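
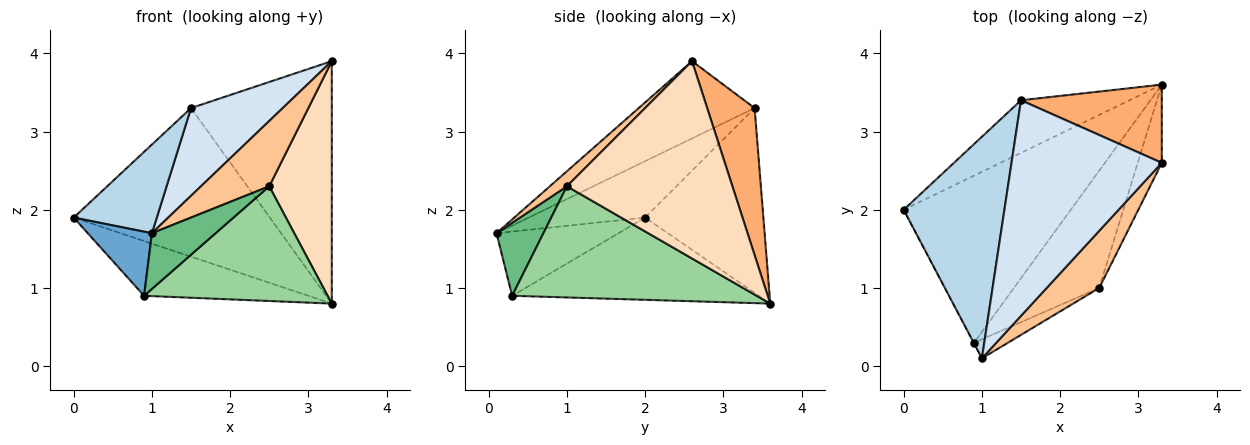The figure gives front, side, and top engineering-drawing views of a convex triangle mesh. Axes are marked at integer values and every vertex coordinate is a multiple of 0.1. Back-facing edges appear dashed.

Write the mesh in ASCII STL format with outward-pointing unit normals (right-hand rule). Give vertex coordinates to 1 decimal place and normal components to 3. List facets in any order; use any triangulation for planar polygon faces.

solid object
 facet normal -0.885 -0.465 -0.006
  outer loop
   vertex 0.9 0.3 0.9
   vertex 1.0 0.1 1.7
   vertex 0.0 2.0 1.9
  endloop
 endfacet
 facet normal -0.424 0.282 -0.861
  outer loop
   vertex 0.9 0.3 0.9
   vertex 0.0 2.0 1.9
   vertex 3.3 3.6 0.8
  endloop
 endfacet
 facet normal -0.461 -0.330 0.824
  outer loop
   vertex 1.5 3.4 3.3
   vertex 0.0 2.0 1.9
   vertex 1.0 0.1 1.7
  endloop
 endfacet
 facet normal -0.430 -0.340 0.836
  outer loop
   vertex 1.5 3.4 3.3
   vertex 1.0 0.1 1.7
   vertex 3.3 2.6 3.9
  endloop
 endfacet
 facet normal -0.494 0.820 -0.290
  outer loop
   vertex 1.5 3.4 3.3
   vertex 3.3 3.6 0.8
   vertex 0.0 2.0 1.9
  endloop
 endfacet
 facet normal 0.305 0.906 0.292
  outer loop
   vertex 1.5 3.4 3.3
   vertex 3.3 2.6 3.9
   vertex 3.3 3.6 0.8
  endloop
 endfacet
 facet normal 0.185 -0.740 0.647
  outer loop
   vertex 2.5 1.0 2.3
   vertex 3.3 2.6 3.9
   vertex 1.0 0.1 1.7
  endloop
 endfacet
 facet normal 0.929 -0.351 -0.113
  outer loop
   vertex 2.5 1.0 2.3
   vertex 3.3 3.6 0.8
   vertex 3.3 2.6 3.9
  endloop
 endfacet
 facet normal 0.572 -0.776 -0.266
  outer loop
   vertex 2.5 1.0 2.3
   vertex 1.0 0.1 1.7
   vertex 0.9 0.3 0.9
  endloop
 endfacet
 facet normal 0.682 -0.512 -0.523
  outer loop
   vertex 2.5 1.0 2.3
   vertex 0.9 0.3 0.9
   vertex 3.3 3.6 0.8
  endloop
 endfacet
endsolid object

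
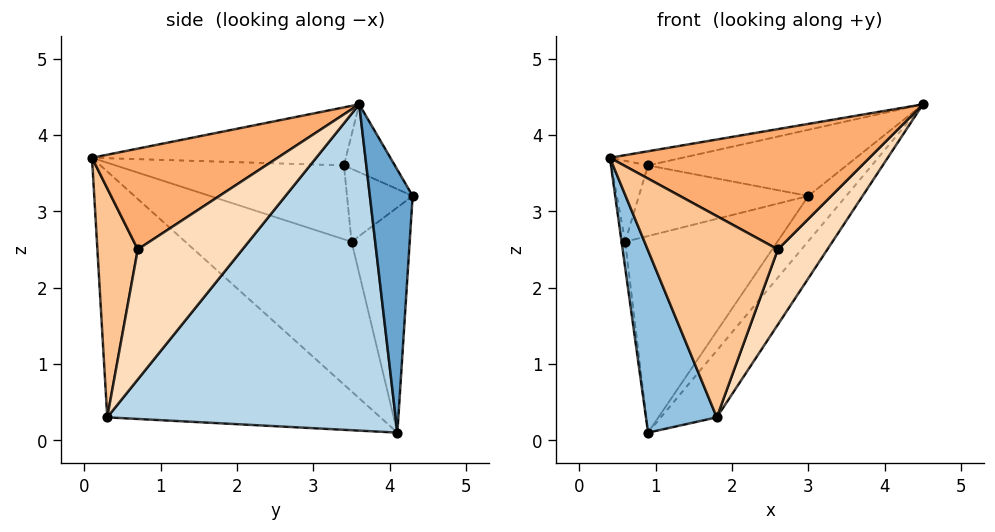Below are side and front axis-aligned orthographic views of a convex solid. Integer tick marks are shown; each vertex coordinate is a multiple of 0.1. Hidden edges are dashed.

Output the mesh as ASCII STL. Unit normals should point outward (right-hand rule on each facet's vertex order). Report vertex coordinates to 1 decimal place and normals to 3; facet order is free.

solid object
 facet normal 0.656 0.580 -0.482
  outer loop
   vertex 3.0 4.3 3.2
   vertex 4.5 3.6 4.4
   vertex 0.9 4.1 0.1
  endloop
 endfacet
 facet normal -0.895 -0.232 -0.382
  outer loop
   vertex 1.8 0.3 0.3
   vertex 0.4 0.1 3.7
   vertex 0.9 4.1 0.1
  endloop
 endfacet
 facet normal 0.767 0.149 -0.625
  outer loop
   vertex 1.8 0.3 0.3
   vertex 0.9 4.1 0.1
   vertex 4.5 3.6 4.4
  endloop
 endfacet
 facet normal -0.220 0.063 0.974
  outer loop
   vertex 0.9 3.4 3.6
   vertex 0.4 0.1 3.7
   vertex 4.5 3.6 4.4
  endloop
 endfacet
 facet normal -0.187 0.729 0.659
  outer loop
   vertex 0.9 3.4 3.6
   vertex 4.5 3.6 4.4
   vertex 3.0 4.3 3.2
  endloop
 endfacet
 facet normal 0.486 -0.679 0.551
  outer loop
   vertex 2.6 0.7 2.5
   vertex 4.5 3.6 4.4
   vertex 0.4 0.1 3.7
  endloop
 endfacet
 facet normal 0.296 -0.953 0.066
  outer loop
   vertex 2.6 0.7 2.5
   vertex 0.4 0.1 3.7
   vertex 1.8 0.3 0.3
  endloop
 endfacet
 facet normal 0.877 -0.415 -0.243
  outer loop
   vertex 2.6 0.7 2.5
   vertex 1.8 0.3 0.3
   vertex 4.5 3.6 4.4
  endloop
 endfacet
 facet normal -0.351 0.919 0.178
  outer loop
   vertex 0.6 3.5 2.6
   vertex 3.0 4.3 3.2
   vertex 0.9 4.1 0.1
  endloop
 endfacet
 facet normal -0.354 0.914 0.198
  outer loop
   vertex 0.6 3.5 2.6
   vertex 0.9 3.4 3.6
   vertex 3.0 4.3 3.2
  endloop
 endfacet
 facet normal -0.993 0.022 -0.114
  outer loop
   vertex 0.6 3.5 2.6
   vertex 0.9 4.1 0.1
   vertex 0.4 0.1 3.7
  endloop
 endfacet
 facet normal -0.942 0.152 0.298
  outer loop
   vertex 0.6 3.5 2.6
   vertex 0.4 0.1 3.7
   vertex 0.9 3.4 3.6
  endloop
 endfacet
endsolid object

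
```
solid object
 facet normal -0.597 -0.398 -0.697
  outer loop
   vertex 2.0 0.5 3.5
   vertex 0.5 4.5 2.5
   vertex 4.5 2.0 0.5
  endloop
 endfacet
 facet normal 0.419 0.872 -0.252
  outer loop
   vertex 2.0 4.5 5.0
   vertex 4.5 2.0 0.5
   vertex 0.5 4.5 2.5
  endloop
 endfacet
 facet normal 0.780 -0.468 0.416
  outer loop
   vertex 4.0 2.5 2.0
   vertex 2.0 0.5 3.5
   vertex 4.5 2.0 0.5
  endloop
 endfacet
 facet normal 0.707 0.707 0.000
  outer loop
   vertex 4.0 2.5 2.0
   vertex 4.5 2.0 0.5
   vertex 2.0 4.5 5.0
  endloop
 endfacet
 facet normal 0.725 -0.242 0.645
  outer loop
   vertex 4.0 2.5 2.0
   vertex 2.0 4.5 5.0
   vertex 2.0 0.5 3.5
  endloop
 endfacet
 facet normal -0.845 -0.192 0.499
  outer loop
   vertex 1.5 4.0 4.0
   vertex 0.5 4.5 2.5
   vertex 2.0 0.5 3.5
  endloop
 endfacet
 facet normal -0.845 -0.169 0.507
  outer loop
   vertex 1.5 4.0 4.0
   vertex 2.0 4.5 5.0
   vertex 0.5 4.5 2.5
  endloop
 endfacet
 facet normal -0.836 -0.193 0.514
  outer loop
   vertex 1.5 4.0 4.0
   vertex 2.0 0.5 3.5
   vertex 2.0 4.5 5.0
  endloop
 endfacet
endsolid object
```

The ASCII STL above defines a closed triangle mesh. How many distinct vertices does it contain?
6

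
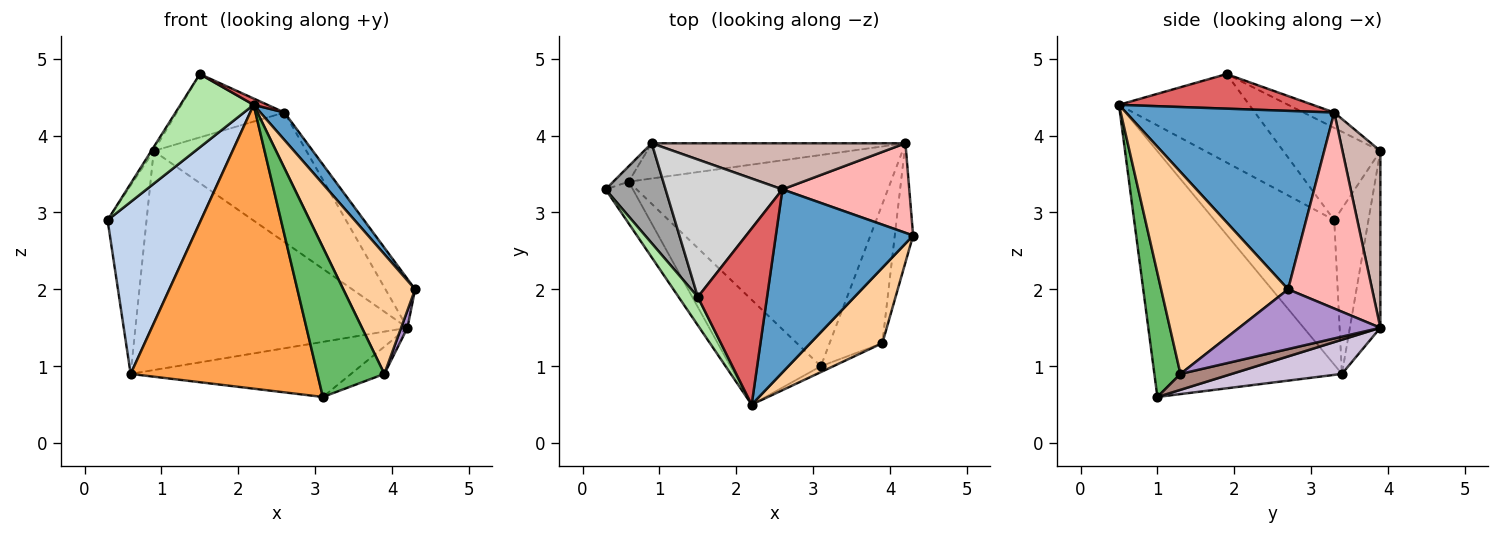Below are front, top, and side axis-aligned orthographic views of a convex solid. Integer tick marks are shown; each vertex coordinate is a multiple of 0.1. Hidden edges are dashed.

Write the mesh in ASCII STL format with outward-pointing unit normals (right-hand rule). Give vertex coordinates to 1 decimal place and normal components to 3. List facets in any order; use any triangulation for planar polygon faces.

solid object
 facet normal 0.789 -0.091 0.607
  outer loop
   vertex 2.6 3.3 4.3
   vertex 2.2 0.5 4.4
   vertex 4.3 2.7 2.0
  endloop
 endfacet
 facet normal -0.780 -0.608 -0.147
  outer loop
   vertex 0.6 3.4 0.9
   vertex 2.2 0.5 4.4
   vertex 0.3 3.3 2.9
  endloop
 endfacet
 facet normal -0.686 -0.683 -0.252
  outer loop
   vertex 0.6 3.4 0.9
   vertex 3.1 1.0 0.6
   vertex 2.2 0.5 4.4
  endloop
 endfacet
 facet normal 0.831 -0.470 0.296
  outer loop
   vertex 3.9 1.3 0.9
   vertex 4.3 2.7 2.0
   vertex 2.2 0.5 4.4
  endloop
 endfacet
 facet normal 0.363 -0.931 -0.037
  outer loop
   vertex 3.9 1.3 0.9
   vertex 2.2 0.5 4.4
   vertex 3.1 1.0 0.6
  endloop
 endfacet
 facet normal -0.856 -0.481 0.186
  outer loop
   vertex 1.5 1.9 4.8
   vertex 0.3 3.3 2.9
   vertex 2.2 0.5 4.4
  endloop
 endfacet
 facet normal 0.447 -0.032 0.894
  outer loop
   vertex 1.5 1.9 4.8
   vertex 2.2 0.5 4.4
   vertex 2.6 3.3 4.3
  endloop
 endfacet
 facet normal 0.805 0.284 0.521
  outer loop
   vertex 4.2 3.9 1.5
   vertex 2.6 3.3 4.3
   vertex 4.3 2.7 2.0
  endloop
 endfacet
 facet normal 0.955 -0.043 -0.293
  outer loop
   vertex 4.2 3.9 1.5
   vertex 4.3 2.7 2.0
   vertex 3.9 1.3 0.9
  endloop
 endfacet
 facet normal 0.125 0.250 -0.960
  outer loop
   vertex 4.2 3.9 1.5
   vertex 3.1 1.0 0.6
   vertex 0.6 3.4 0.9
  endloop
 endfacet
 facet normal 0.284 0.184 -0.941
  outer loop
   vertex 4.2 3.9 1.5
   vertex 3.9 1.3 0.9
   vertex 3.1 1.0 0.6
  endloop
 endfacet
 facet normal 0.228 0.917 0.327
  outer loop
   vertex 0.9 3.9 3.8
   vertex 2.6 3.3 4.3
   vertex 4.2 3.9 1.5
  endloop
 endfacet
 facet normal -0.658 0.750 -0.061
  outer loop
   vertex 0.9 3.9 3.8
   vertex 0.6 3.4 0.9
   vertex 0.3 3.3 2.9
  endloop
 endfacet
 facet normal -0.110 0.981 -0.158
  outer loop
   vertex 0.9 3.9 3.8
   vertex 4.2 3.9 1.5
   vertex 0.6 3.4 0.9
  endloop
 endfacet
 facet normal -0.838 0.021 0.545
  outer loop
   vertex 0.9 3.9 3.8
   vertex 0.3 3.3 2.9
   vertex 1.5 1.9 4.8
  endloop
 endfacet
 facet normal -0.119 0.415 0.902
  outer loop
   vertex 0.9 3.9 3.8
   vertex 1.5 1.9 4.8
   vertex 2.6 3.3 4.3
  endloop
 endfacet
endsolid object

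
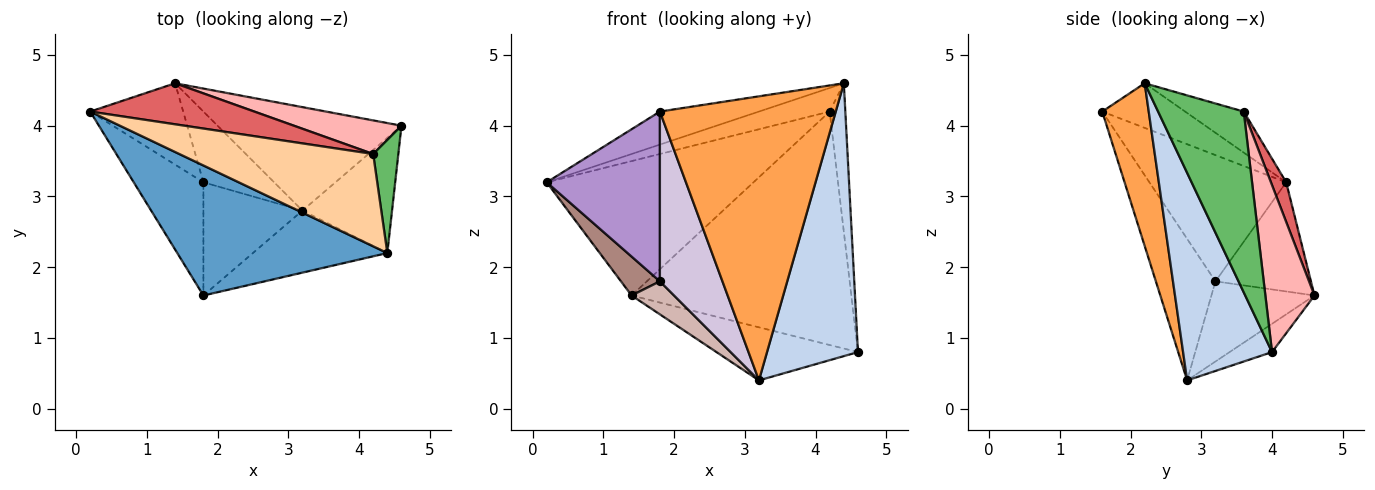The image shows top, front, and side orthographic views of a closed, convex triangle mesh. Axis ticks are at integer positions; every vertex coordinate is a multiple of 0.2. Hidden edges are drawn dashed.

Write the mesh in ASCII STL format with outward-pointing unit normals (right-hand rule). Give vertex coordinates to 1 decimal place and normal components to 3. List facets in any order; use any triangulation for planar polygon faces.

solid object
 facet normal -0.202 0.241 0.949
  outer loop
   vertex 4.4 2.2 4.6
   vertex 0.2 4.2 3.2
   vertex 1.8 1.6 4.2
  endloop
 endfacet
 facet normal 0.669 -0.684 -0.289
  outer loop
   vertex 3.2 2.8 0.4
   vertex 4.6 4.0 0.8
   vertex 4.4 2.2 4.6
  endloop
 endfacet
 facet normal 0.250 -0.946 -0.207
  outer loop
   vertex 3.2 2.8 0.4
   vertex 4.4 2.2 4.6
   vertex 1.8 1.6 4.2
  endloop
 endfacet
 facet normal -0.201 0.242 0.949
  outer loop
   vertex 4.2 3.6 4.2
   vertex 0.2 4.2 3.2
   vertex 4.4 2.2 4.6
  endloop
 endfacet
 facet normal 0.975 0.178 0.136
  outer loop
   vertex 4.2 3.6 4.2
   vertex 4.4 2.2 4.6
   vertex 4.6 4.0 0.8
  endloop
 endfacet
 facet normal -0.136 0.452 -0.882
  outer loop
   vertex 1.4 4.6 1.6
   vertex 4.6 4.0 0.8
   vertex 3.2 2.8 0.4
  endloop
 endfacet
 facet normal 0.070 0.954 0.291
  outer loop
   vertex 1.4 4.6 1.6
   vertex 0.2 4.2 3.2
   vertex 4.2 3.6 4.2
  endloop
 endfacet
 facet normal 0.216 0.966 0.139
  outer loop
   vertex 1.4 4.6 1.6
   vertex 4.2 3.6 4.2
   vertex 4.6 4.0 0.8
  endloop
 endfacet
 facet normal -0.709 -0.587 -0.391
  outer loop
   vertex 1.8 3.2 1.8
   vertex 1.8 1.6 4.2
   vertex 0.2 4.2 3.2
  endloop
 endfacet
 facet normal -0.621 -0.652 -0.435
  outer loop
   vertex 1.8 3.2 1.8
   vertex 3.2 2.8 0.4
   vertex 1.8 1.6 4.2
  endloop
 endfacet
 facet normal -0.727 -0.296 -0.619
  outer loop
   vertex 1.8 3.2 1.8
   vertex 0.2 4.2 3.2
   vertex 1.4 4.6 1.6
  endloop
 endfacet
 facet normal -0.716 -0.295 -0.632
  outer loop
   vertex 1.8 3.2 1.8
   vertex 1.4 4.6 1.6
   vertex 3.2 2.8 0.4
  endloop
 endfacet
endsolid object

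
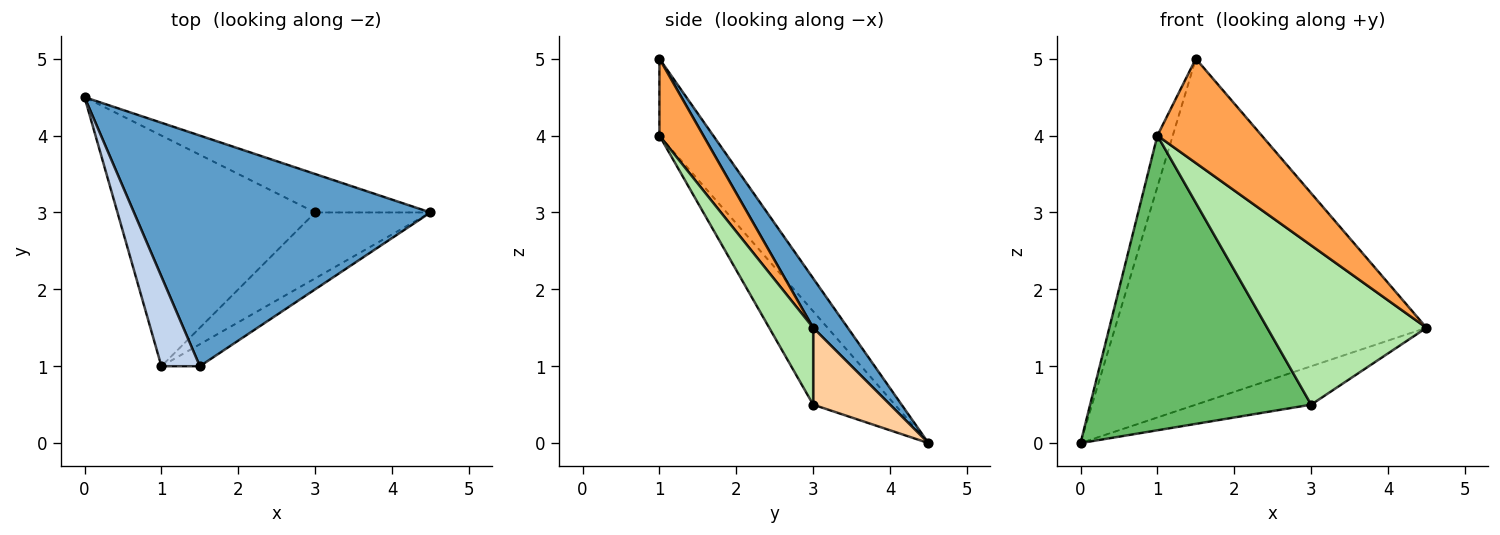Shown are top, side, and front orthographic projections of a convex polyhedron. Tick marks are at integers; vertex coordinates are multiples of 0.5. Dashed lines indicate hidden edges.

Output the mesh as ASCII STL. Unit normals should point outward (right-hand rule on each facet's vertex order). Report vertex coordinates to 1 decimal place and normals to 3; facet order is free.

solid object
 facet normal 0.092 0.829 0.552
  outer loop
   vertex 1.5 1.0 5.0
   vertex 4.5 3.0 1.5
   vertex 0.0 4.5 0.0
  endloop
 endfacet
 facet normal -0.867 0.248 0.433
  outer loop
   vertex 1.0 1.0 4.0
   vertex 1.5 1.0 5.0
   vertex 0.0 4.5 0.0
  endloop
 endfacet
 facet normal 0.381 -0.905 -0.190
  outer loop
   vertex 1.0 1.0 4.0
   vertex 4.5 3.0 1.5
   vertex 1.5 1.0 5.0
  endloop
 endfacet
 facet normal 0.426 0.640 -0.640
  outer loop
   vertex 3.0 3.0 0.5
   vertex 0.0 4.5 0.0
   vertex 4.5 3.0 1.5
  endloop
 endfacet
 facet normal -0.279 -0.756 -0.592
  outer loop
   vertex 3.0 3.0 0.5
   vertex 1.0 1.0 4.0
   vertex 0.0 4.5 0.0
  endloop
 endfacet
 facet normal 0.247 -0.895 -0.371
  outer loop
   vertex 3.0 3.0 0.5
   vertex 4.5 3.0 1.5
   vertex 1.0 1.0 4.0
  endloop
 endfacet
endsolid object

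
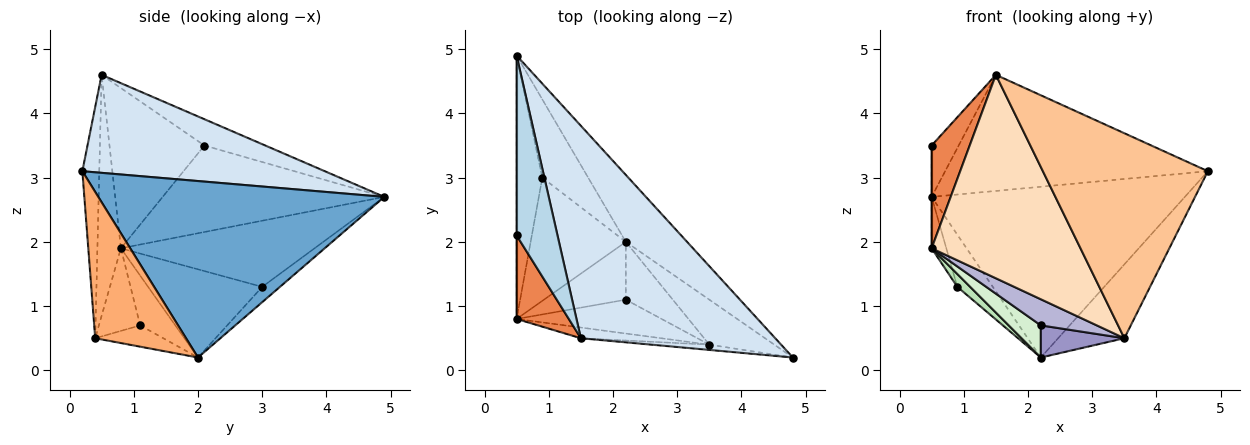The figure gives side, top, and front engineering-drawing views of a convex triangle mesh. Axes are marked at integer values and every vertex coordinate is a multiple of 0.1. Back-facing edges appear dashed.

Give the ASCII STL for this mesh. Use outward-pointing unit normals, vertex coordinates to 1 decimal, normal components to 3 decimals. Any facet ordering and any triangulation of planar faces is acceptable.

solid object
 facet normal 0.725 0.642 -0.251
  outer loop
   vertex 2.2 2.0 0.2
   vertex 0.5 4.9 2.7
   vertex 4.8 0.2 3.1
  endloop
 endfacet
 facet normal -1.000 0.000 0.000
  outer loop
   vertex 0.5 0.8 1.9
   vertex 0.5 2.1 3.5
   vertex 0.5 4.9 2.7
  endloop
 endfacet
 facet normal -0.526 0.234 0.818
  outer loop
   vertex 1.5 0.5 4.6
   vertex 0.5 4.9 2.7
   vertex 0.5 2.1 3.5
  endloop
 endfacet
 facet normal 0.405 0.438 0.802
  outer loop
   vertex 1.5 0.5 4.6
   vertex 4.8 0.2 3.1
   vertex 0.5 4.9 2.7
  endloop
 endfacet
 facet normal -0.888 -0.356 0.289
  outer loop
   vertex 1.5 0.5 4.6
   vertex 0.5 2.1 3.5
   vertex 0.5 0.8 1.9
  endloop
 endfacet
 facet normal 0.761 0.555 -0.338
  outer loop
   vertex 3.5 0.4 0.5
   vertex 2.2 2.0 0.2
   vertex 4.8 0.2 3.1
  endloop
 endfacet
 facet normal -0.102 -0.994 -0.025
  outer loop
   vertex 3.5 0.4 0.5
   vertex 4.8 0.2 3.1
   vertex 1.5 0.5 4.6
  endloop
 endfacet
 facet normal -0.156 -0.986 -0.052
  outer loop
   vertex 3.5 0.4 0.5
   vertex 1.5 0.5 4.6
   vertex 0.5 0.8 1.9
  endloop
 endfacet
 facet normal -0.267 0.535 -0.802
  outer loop
   vertex 0.9 3.0 1.3
   vertex 0.5 4.9 2.7
   vertex 2.2 2.0 0.2
  endloop
 endfacet
 facet normal -0.930 0.071 -0.361
  outer loop
   vertex 0.9 3.0 1.3
   vertex 0.5 0.8 1.9
   vertex 0.5 4.9 2.7
  endloop
 endfacet
 facet normal -0.678 -0.076 -0.731
  outer loop
   vertex 0.9 3.0 1.3
   vertex 2.2 2.0 0.2
   vertex 0.5 0.8 1.9
  endloop
 endfacet
 facet normal -0.469 -0.429 -0.772
  outer loop
   vertex 2.2 1.1 0.7
   vertex 0.5 0.8 1.9
   vertex 2.2 2.0 0.2
  endloop
 endfacet
 facet normal -0.368 -0.452 -0.813
  outer loop
   vertex 2.2 1.1 0.7
   vertex 2.2 2.0 0.2
   vertex 3.5 0.4 0.5
  endloop
 endfacet
 facet normal -0.411 -0.557 -0.722
  outer loop
   vertex 2.2 1.1 0.7
   vertex 3.5 0.4 0.5
   vertex 0.5 0.8 1.9
  endloop
 endfacet
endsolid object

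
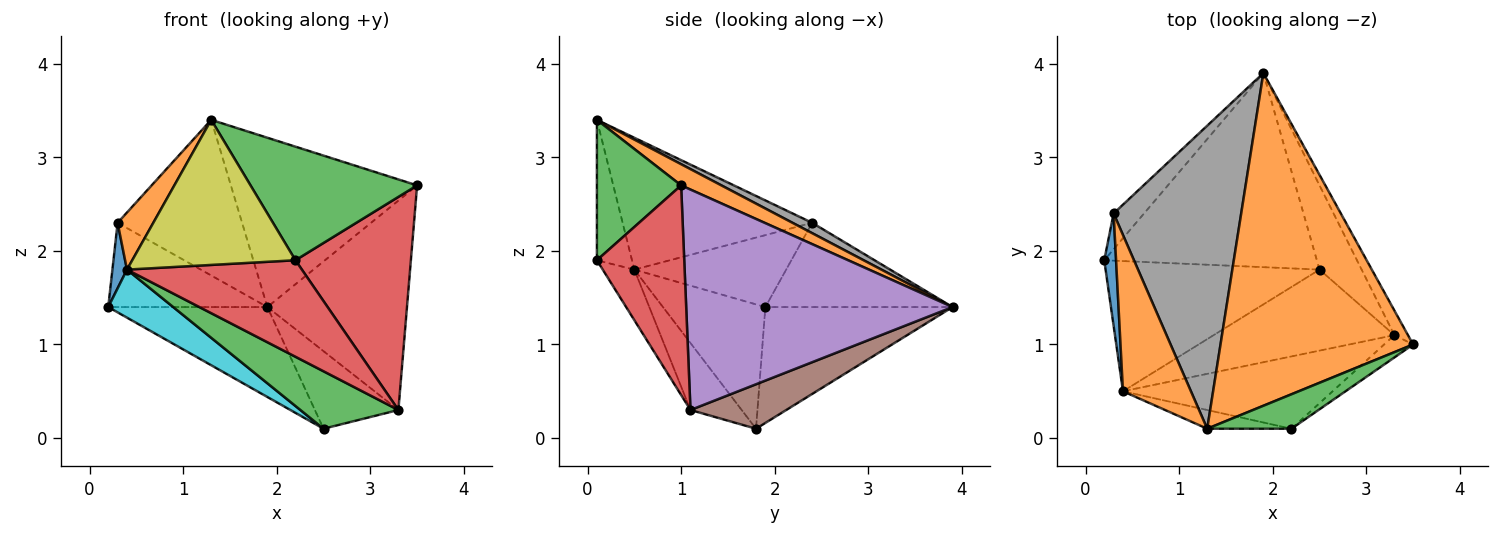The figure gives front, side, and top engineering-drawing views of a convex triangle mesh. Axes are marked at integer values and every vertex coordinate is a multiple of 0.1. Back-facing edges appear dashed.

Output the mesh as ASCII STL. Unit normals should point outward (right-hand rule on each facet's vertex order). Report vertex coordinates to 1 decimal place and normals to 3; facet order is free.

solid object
 facet normal -0.443 0.377 -0.813
  outer loop
   vertex 2.5 1.8 0.1
   vertex 0.2 1.9 1.4
   vertex 1.9 3.9 1.4
  endloop
 endfacet
 facet normal 0.098 0.451 0.887
  outer loop
   vertex 1.3 0.1 3.4
   vertex 3.5 1.0 2.7
   vertex 1.9 3.9 1.4
  endloop
 endfacet
 facet normal 0.436 -0.861 0.261
  outer loop
   vertex 1.3 0.1 3.4
   vertex 2.2 0.1 1.9
   vertex 3.5 1.0 2.7
  endloop
 endfacet
 facet normal 0.601 -0.795 -0.083
  outer loop
   vertex 3.3 1.1 0.3
   vertex 3.5 1.0 2.7
   vertex 2.2 0.1 1.9
  endloop
 endfacet
 facet normal 0.884 0.464 -0.054
  outer loop
   vertex 3.3 1.1 0.3
   vertex 1.9 3.9 1.4
   vertex 3.5 1.0 2.7
  endloop
 endfacet
 facet normal 0.613 0.535 -0.581
  outer loop
   vertex 3.3 1.1 0.3
   vertex 2.5 1.8 0.1
   vertex 1.9 3.9 1.4
  endloop
 endfacet
 facet normal -0.735 0.624 -0.265
  outer loop
   vertex 0.3 2.4 2.3
   vertex 1.9 3.9 1.4
   vertex 0.2 1.9 1.4
  endloop
 endfacet
 facet normal 0.072 0.456 0.887
  outer loop
   vertex 0.3 2.4 2.3
   vertex 1.3 0.1 3.4
   vertex 1.9 3.9 1.4
  endloop
 endfacet
 facet normal -0.209 -0.970 -0.125
  outer loop
   vertex 0.4 0.5 1.8
   vertex 2.2 0.1 1.9
   vertex 1.3 0.1 3.4
  endloop
 endfacet
 facet normal -0.479 -0.304 -0.824
  outer loop
   vertex 0.4 0.5 1.8
   vertex 0.2 1.9 1.4
   vertex 2.5 1.8 0.1
  endloop
 endfacet
 facet normal -0.982 -0.094 0.161
  outer loop
   vertex 0.4 0.5 1.8
   vertex 0.3 2.4 2.3
   vertex 0.2 1.9 1.4
  endloop
 endfacet
 facet normal -0.877 -0.165 0.452
  outer loop
   vertex 0.4 0.5 1.8
   vertex 1.3 0.1 3.4
   vertex 0.3 2.4 2.3
  endloop
 endfacet
 facet normal -0.289 -0.554 -0.781
  outer loop
   vertex 0.4 0.5 1.8
   vertex 2.5 1.8 0.1
   vertex 3.3 1.1 0.3
  endloop
 endfacet
 facet normal -0.143 -0.792 -0.593
  outer loop
   vertex 0.4 0.5 1.8
   vertex 3.3 1.1 0.3
   vertex 2.2 0.1 1.9
  endloop
 endfacet
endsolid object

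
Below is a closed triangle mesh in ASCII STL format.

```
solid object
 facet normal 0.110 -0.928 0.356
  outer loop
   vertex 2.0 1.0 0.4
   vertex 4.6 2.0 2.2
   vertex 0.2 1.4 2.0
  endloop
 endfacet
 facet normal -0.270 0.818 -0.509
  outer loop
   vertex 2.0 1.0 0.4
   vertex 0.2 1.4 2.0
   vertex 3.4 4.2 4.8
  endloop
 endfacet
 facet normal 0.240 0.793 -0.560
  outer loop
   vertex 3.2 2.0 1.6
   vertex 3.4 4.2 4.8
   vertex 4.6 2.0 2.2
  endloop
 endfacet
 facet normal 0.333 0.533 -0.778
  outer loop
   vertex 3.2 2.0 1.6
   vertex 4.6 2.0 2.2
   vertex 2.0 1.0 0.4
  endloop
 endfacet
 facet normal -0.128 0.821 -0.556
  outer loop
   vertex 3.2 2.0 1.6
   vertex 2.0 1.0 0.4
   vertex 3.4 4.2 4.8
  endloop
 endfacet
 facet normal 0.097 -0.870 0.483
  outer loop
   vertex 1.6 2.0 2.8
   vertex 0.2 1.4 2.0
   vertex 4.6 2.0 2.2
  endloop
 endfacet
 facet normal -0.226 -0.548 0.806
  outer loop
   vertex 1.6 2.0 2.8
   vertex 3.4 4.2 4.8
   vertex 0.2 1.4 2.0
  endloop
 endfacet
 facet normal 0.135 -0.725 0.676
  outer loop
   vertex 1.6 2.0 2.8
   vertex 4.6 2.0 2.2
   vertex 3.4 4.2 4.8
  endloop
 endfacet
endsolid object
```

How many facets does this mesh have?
8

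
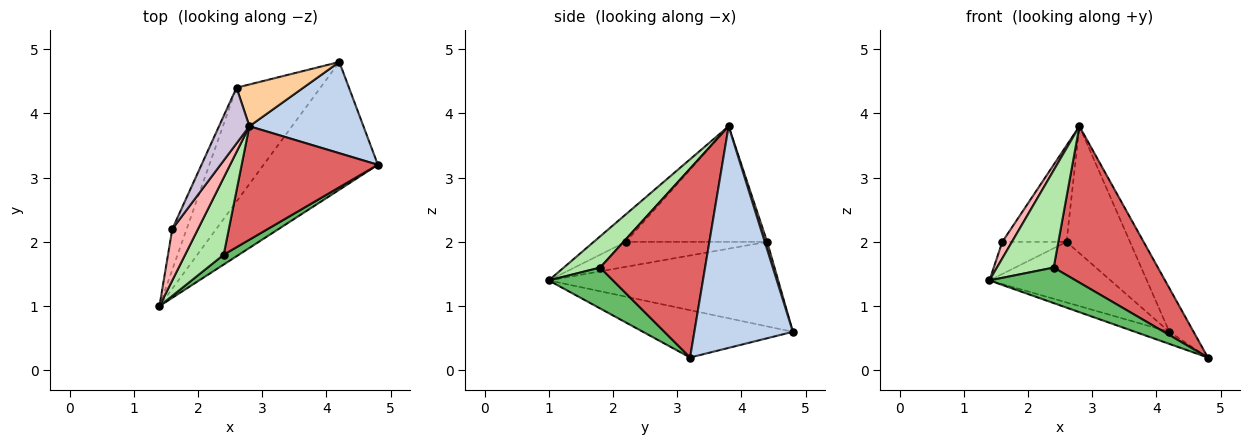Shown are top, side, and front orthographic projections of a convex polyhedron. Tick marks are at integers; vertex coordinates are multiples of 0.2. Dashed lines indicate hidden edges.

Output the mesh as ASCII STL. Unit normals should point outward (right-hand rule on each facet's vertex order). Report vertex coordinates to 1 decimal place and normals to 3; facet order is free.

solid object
 facet normal -0.381 0.087 -0.920
  outer loop
   vertex 4.2 4.8 0.6
   vertex 4.8 3.2 0.2
   vertex 1.4 1.0 1.4
  endloop
 endfacet
 facet normal 0.869 0.214 0.447
  outer loop
   vertex 2.8 3.8 3.8
   vertex 4.8 3.2 0.2
   vertex 4.2 4.8 0.6
  endloop
 endfacet
 facet normal -0.665 0.351 -0.659
  outer loop
   vertex 2.6 4.4 2.0
   vertex 4.2 4.8 0.6
   vertex 1.4 1.0 1.4
  endloop
 endfacet
 facet normal 0.036 0.949 0.312
  outer loop
   vertex 2.6 4.4 2.0
   vertex 2.8 3.8 3.8
   vertex 4.2 4.8 0.6
  endloop
 endfacet
 facet normal 0.583 -0.783 0.217
  outer loop
   vertex 2.4 1.8 1.6
   vertex 1.4 1.0 1.4
   vertex 4.8 3.2 0.2
  endloop
 endfacet
 facet normal 0.449 -0.700 0.555
  outer loop
   vertex 2.4 1.8 1.6
   vertex 2.8 3.8 3.8
   vertex 1.4 1.0 1.4
  endloop
 endfacet
 facet normal 0.632 -0.627 0.455
  outer loop
   vertex 2.4 1.8 1.6
   vertex 4.8 3.2 0.2
   vertex 2.8 3.8 3.8
  endloop
 endfacet
 facet normal -0.714 -0.214 0.666
  outer loop
   vertex 1.6 2.2 2.0
   vertex 1.4 1.0 1.4
   vertex 2.8 3.8 3.8
  endloop
 endfacet
 facet normal -0.806 0.367 -0.464
  outer loop
   vertex 1.6 2.2 2.0
   vertex 2.6 4.4 2.0
   vertex 1.4 1.0 1.4
  endloop
 endfacet
 facet normal -0.885 0.402 0.233
  outer loop
   vertex 1.6 2.2 2.0
   vertex 2.8 3.8 3.8
   vertex 2.6 4.4 2.0
  endloop
 endfacet
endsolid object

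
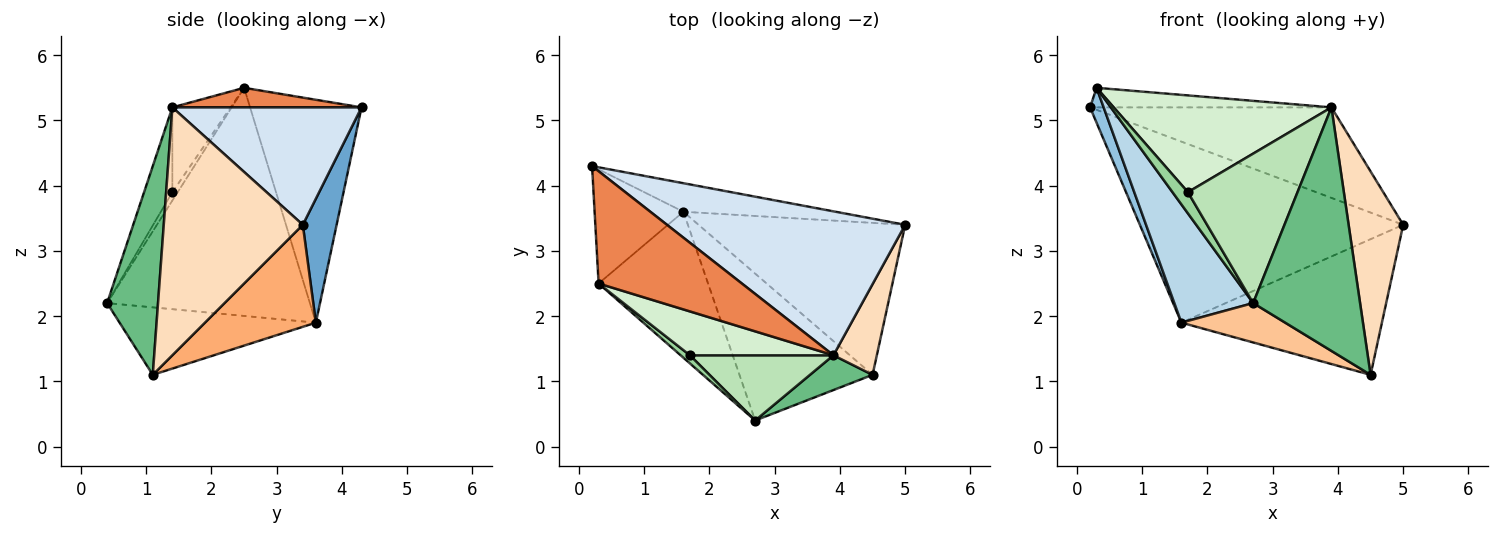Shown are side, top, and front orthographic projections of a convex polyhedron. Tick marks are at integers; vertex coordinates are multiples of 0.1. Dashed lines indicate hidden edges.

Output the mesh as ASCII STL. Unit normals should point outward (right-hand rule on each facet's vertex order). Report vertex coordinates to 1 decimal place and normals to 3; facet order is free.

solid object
 facet normal 0.126 0.980 -0.154
  outer loop
   vertex 1.6 3.6 1.9
   vertex 0.2 4.3 5.2
   vertex 5.0 3.4 3.4
  endloop
 endfacet
 facet normal -0.923 -0.113 -0.368
  outer loop
   vertex 1.6 3.6 1.9
   vertex 0.3 2.5 5.5
   vertex 0.2 4.3 5.2
  endloop
 endfacet
 facet normal -0.851 -0.331 -0.408
  outer loop
   vertex 1.6 3.6 1.9
   vertex 2.7 0.4 2.2
   vertex 0.3 2.5 5.5
  endloop
 endfacet
 facet normal 0.385 0.491 0.781
  outer loop
   vertex 3.9 1.4 5.2
   vertex 5.0 3.4 3.4
   vertex 0.2 4.3 5.2
  endloop
 endfacet
 facet normal 0.133 0.170 0.976
  outer loop
   vertex 3.9 1.4 5.2
   vertex 0.2 4.3 5.2
   vertex 0.3 2.5 5.5
  endloop
 endfacet
 facet normal 0.346 0.625 -0.700
  outer loop
   vertex 4.5 1.1 1.1
   vertex 1.6 3.6 1.9
   vertex 5.0 3.4 3.4
  endloop
 endfacet
 facet normal -0.440 -0.232 -0.868
  outer loop
   vertex 4.5 1.1 1.1
   vertex 2.7 0.4 2.2
   vertex 1.6 3.6 1.9
  endloop
 endfacet
 facet normal 0.919 -0.361 0.161
  outer loop
   vertex 4.5 1.1 1.1
   vertex 5.0 3.4 3.4
   vertex 3.9 1.4 5.2
  endloop
 endfacet
 facet normal 0.426 -0.895 0.128
  outer loop
   vertex 4.5 1.1 1.1
   vertex 3.9 1.4 5.2
   vertex 2.7 0.4 2.2
  endloop
 endfacet
 facet normal -0.307 -0.888 0.342
  outer loop
   vertex 1.7 1.4 3.9
   vertex 0.3 2.5 5.5
   vertex 2.7 0.4 2.2
  endloop
 endfacet
 facet normal -0.230 -0.892 0.389
  outer loop
   vertex 1.7 1.4 3.9
   vertex 2.7 0.4 2.2
   vertex 3.9 1.4 5.2
  endloop
 endfacet
 facet normal -0.237 -0.885 0.401
  outer loop
   vertex 1.7 1.4 3.9
   vertex 3.9 1.4 5.2
   vertex 0.3 2.5 5.5
  endloop
 endfacet
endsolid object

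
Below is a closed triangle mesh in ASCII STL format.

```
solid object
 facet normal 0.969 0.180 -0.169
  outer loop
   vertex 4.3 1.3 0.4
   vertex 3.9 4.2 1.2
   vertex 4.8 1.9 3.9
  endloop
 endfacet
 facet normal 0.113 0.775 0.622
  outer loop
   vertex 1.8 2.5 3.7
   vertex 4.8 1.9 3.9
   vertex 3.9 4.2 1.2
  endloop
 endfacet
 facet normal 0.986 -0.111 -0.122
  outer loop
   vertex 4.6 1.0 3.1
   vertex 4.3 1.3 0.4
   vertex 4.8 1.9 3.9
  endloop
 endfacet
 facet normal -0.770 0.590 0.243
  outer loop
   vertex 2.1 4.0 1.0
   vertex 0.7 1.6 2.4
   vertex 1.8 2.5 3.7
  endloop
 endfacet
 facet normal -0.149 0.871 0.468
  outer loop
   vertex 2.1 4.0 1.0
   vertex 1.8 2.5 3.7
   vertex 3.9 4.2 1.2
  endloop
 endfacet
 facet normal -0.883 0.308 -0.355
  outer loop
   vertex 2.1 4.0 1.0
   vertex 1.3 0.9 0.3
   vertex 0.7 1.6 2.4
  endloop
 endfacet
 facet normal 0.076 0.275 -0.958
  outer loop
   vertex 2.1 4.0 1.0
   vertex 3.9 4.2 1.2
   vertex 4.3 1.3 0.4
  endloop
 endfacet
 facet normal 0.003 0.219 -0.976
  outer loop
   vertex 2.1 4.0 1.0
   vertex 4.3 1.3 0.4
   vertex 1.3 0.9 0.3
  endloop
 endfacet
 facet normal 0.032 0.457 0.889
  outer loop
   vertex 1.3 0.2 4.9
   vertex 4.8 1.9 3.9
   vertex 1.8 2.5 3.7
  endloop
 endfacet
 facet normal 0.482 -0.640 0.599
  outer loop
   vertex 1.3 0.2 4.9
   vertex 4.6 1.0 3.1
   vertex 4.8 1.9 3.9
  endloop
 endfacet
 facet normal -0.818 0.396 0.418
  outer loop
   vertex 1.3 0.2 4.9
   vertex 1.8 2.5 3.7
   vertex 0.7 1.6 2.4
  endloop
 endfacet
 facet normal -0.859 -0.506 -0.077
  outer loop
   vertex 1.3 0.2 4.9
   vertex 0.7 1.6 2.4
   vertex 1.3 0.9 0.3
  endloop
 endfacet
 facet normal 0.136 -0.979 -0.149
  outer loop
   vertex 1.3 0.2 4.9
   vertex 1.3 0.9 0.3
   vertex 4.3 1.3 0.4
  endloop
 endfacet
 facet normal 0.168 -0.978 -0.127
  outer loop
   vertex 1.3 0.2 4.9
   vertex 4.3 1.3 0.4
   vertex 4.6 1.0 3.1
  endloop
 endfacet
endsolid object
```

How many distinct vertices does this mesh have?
9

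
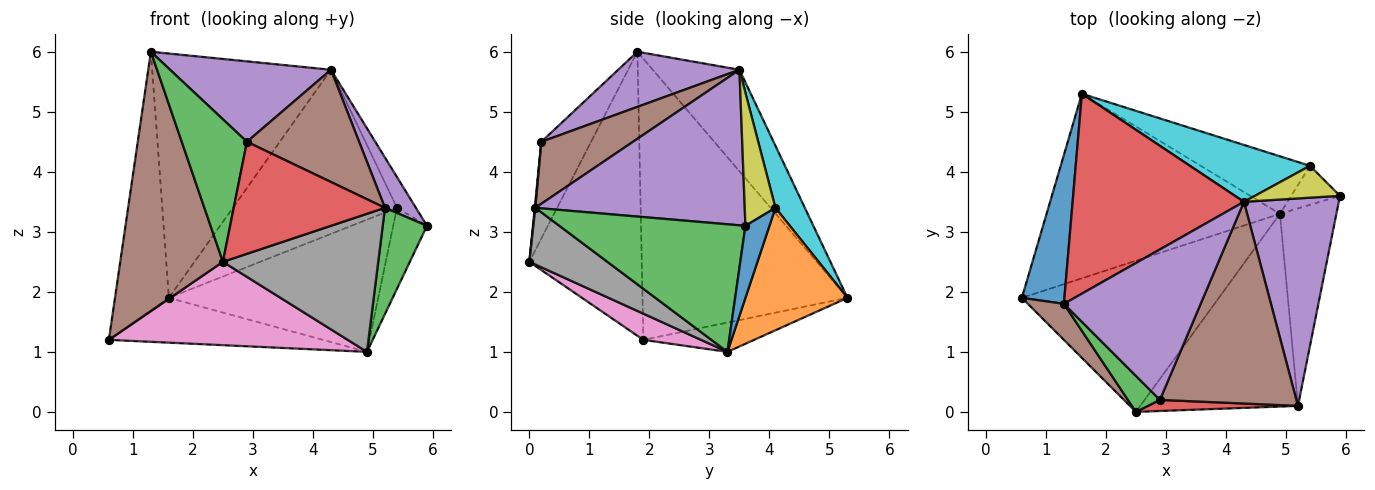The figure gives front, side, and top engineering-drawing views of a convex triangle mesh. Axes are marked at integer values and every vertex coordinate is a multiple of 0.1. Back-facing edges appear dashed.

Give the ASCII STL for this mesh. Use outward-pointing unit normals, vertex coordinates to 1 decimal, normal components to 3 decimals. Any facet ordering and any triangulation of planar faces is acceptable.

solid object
 facet normal -0.957 0.252 0.145
  outer loop
   vertex 1.3 1.8 6.0
   vertex 1.6 5.3 1.9
   vertex 0.6 1.9 1.2
  endloop
 endfacet
 facet normal -0.121 0.234 -0.965
  outer loop
   vertex 4.9 3.3 1.0
   vertex 0.6 1.9 1.2
   vertex 1.6 5.3 1.9
  endloop
 endfacet
 facet normal 0.894 -0.213 -0.395
  outer loop
   vertex 4.9 3.3 1.0
   vertex 5.9 3.6 3.1
   vertex 5.2 0.1 3.4
  endloop
 endfacet
 facet normal -0.351 0.725 0.593
  outer loop
   vertex 4.3 3.5 5.7
   vertex 1.6 5.3 1.9
   vertex 1.3 1.8 6.0
  endloop
 endfacet
 facet normal 0.847 -0.125 0.516
  outer loop
   vertex 4.3 3.5 5.7
   vertex 5.2 0.1 3.4
   vertex 5.9 3.6 3.1
  endloop
 endfacet
 facet normal -0.735 -0.671 0.093
  outer loop
   vertex 2.5 0.0 2.5
   vertex 1.3 1.8 6.0
   vertex 0.6 1.9 1.2
  endloop
 endfacet
 facet normal 0.116 -0.480 -0.870
  outer loop
   vertex 2.5 0.0 2.5
   vertex 0.6 1.9 1.2
   vertex 4.9 3.3 1.0
  endloop
 endfacet
 facet normal 0.281 -0.559 -0.780
  outer loop
   vertex 2.5 0.0 2.5
   vertex 4.9 3.3 1.0
   vertex 5.2 0.1 3.4
  endloop
 endfacet
 facet normal 0.748 0.461 0.478
  outer loop
   vertex 5.4 4.1 3.4
   vertex 4.3 3.5 5.7
   vertex 5.9 3.6 3.1
  endloop
 endfacet
 facet normal 0.167 0.932 0.323
  outer loop
   vertex 5.4 4.1 3.4
   vertex 1.6 5.3 1.9
   vertex 4.3 3.5 5.7
  endloop
 endfacet
 facet normal 0.539 0.759 -0.365
  outer loop
   vertex 5.4 4.1 3.4
   vertex 5.9 3.6 3.1
   vertex 4.9 3.3 1.0
  endloop
 endfacet
 facet normal 0.408 0.837 -0.364
  outer loop
   vertex 5.4 4.1 3.4
   vertex 4.9 3.3 1.0
   vertex 1.6 5.3 1.9
  endloop
 endfacet
 facet normal -0.595 -0.779 0.197
  outer loop
   vertex 2.9 0.2 4.5
   vertex 1.3 1.8 6.0
   vertex 2.5 0.0 2.5
  endloop
 endfacet
 facet normal 0.004 -0.995 0.099
  outer loop
   vertex 2.9 0.2 4.5
   vertex 2.5 0.0 2.5
   vertex 5.2 0.1 3.4
  endloop
 endfacet
 facet normal 0.335 -0.444 0.831
  outer loop
   vertex 2.9 0.2 4.5
   vertex 4.3 3.5 5.7
   vertex 1.3 1.8 6.0
  endloop
 endfacet
 facet normal 0.369 -0.452 0.812
  outer loop
   vertex 2.9 0.2 4.5
   vertex 5.2 0.1 3.4
   vertex 4.3 3.5 5.7
  endloop
 endfacet
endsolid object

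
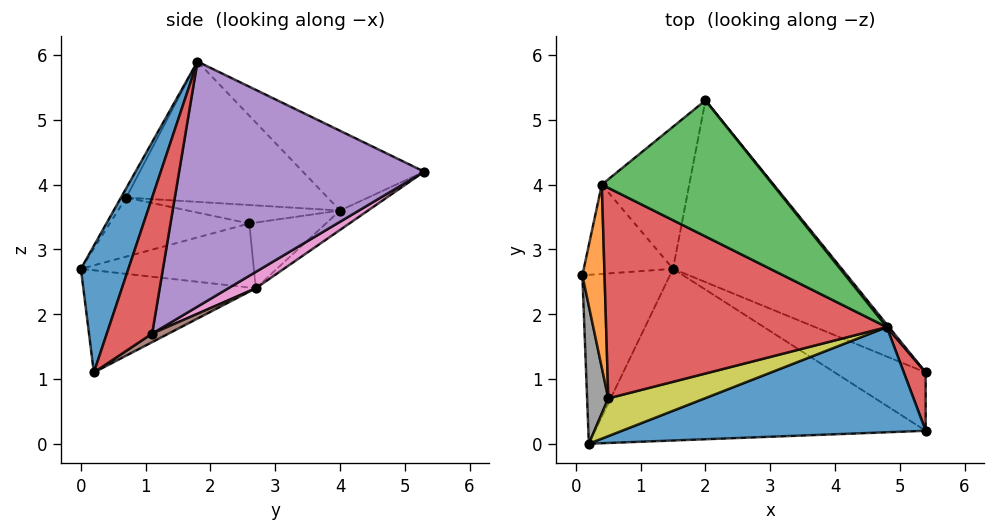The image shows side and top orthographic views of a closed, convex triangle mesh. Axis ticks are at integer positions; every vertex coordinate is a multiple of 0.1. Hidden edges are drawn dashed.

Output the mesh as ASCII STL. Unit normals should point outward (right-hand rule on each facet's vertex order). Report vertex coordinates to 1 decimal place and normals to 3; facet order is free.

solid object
 facet normal 0.137 -0.934 0.329
  outer loop
   vertex 0.2 0.0 2.7
   vertex 5.4 0.2 1.1
   vertex 4.8 1.8 5.9
  endloop
 endfacet
 facet normal -0.580 0.191 -0.792
  outer loop
   vertex 1.5 2.7 2.4
   vertex 0.2 0.0 2.7
   vertex 0.1 2.6 3.4
  endloop
 endfacet
 facet normal -0.295 0.036 -0.955
  outer loop
   vertex 1.5 2.7 2.4
   vertex 5.4 0.2 1.1
   vertex 0.2 0.0 2.7
  endloop
 endfacet
 facet normal 0.982 -0.105 0.158
  outer loop
   vertex 5.4 1.1 1.7
   vertex 4.8 1.8 5.9
   vertex 5.4 0.2 1.1
  endloop
 endfacet
 facet normal 0.779 0.627 0.007
  outer loop
   vertex 5.4 1.1 1.7
   vertex 2.0 5.3 4.2
   vertex 4.8 1.8 5.9
  endloop
 endfacet
 facet normal 0.078 0.553 -0.830
  outer loop
   vertex 5.4 1.1 1.7
   vertex 5.4 0.2 1.1
   vertex 1.5 2.7 2.4
  endloop
 endfacet
 facet normal 0.080 0.557 -0.827
  outer loop
   vertex 5.4 1.1 1.7
   vertex 1.5 2.7 2.4
   vertex 2.0 5.3 4.2
  endloop
 endfacet
 facet normal -0.934 -0.126 0.335
  outer loop
   vertex 0.5 0.7 3.8
   vertex 0.1 2.6 3.4
   vertex 0.2 0.0 2.7
  endloop
 endfacet
 facet normal -0.053 -0.836 0.546
  outer loop
   vertex 0.5 0.7 3.8
   vertex 0.2 0.0 2.7
   vertex 4.8 1.8 5.9
  endloop
 endfacet
 facet normal -0.576 0.235 -0.783
  outer loop
   vertex 0.4 4.0 3.6
   vertex 1.5 2.7 2.4
   vertex 0.1 2.6 3.4
  endloop
 endfacet
 facet normal -0.176 0.583 -0.793
  outer loop
   vertex 0.4 4.0 3.6
   vertex 2.0 5.3 4.2
   vertex 1.5 2.7 2.4
  endloop
 endfacet
 facet normal -0.639 0.027 0.768
  outer loop
   vertex 0.4 4.0 3.6
   vertex 0.1 2.6 3.4
   vertex 0.5 0.7 3.8
  endloop
 endfacet
 facet normal -0.421 0.101 0.902
  outer loop
   vertex 0.4 4.0 3.6
   vertex 4.8 1.8 5.9
   vertex 2.0 5.3 4.2
  endloop
 endfacet
 facet normal -0.447 0.041 0.894
  outer loop
   vertex 0.4 4.0 3.6
   vertex 0.5 0.7 3.8
   vertex 4.8 1.8 5.9
  endloop
 endfacet
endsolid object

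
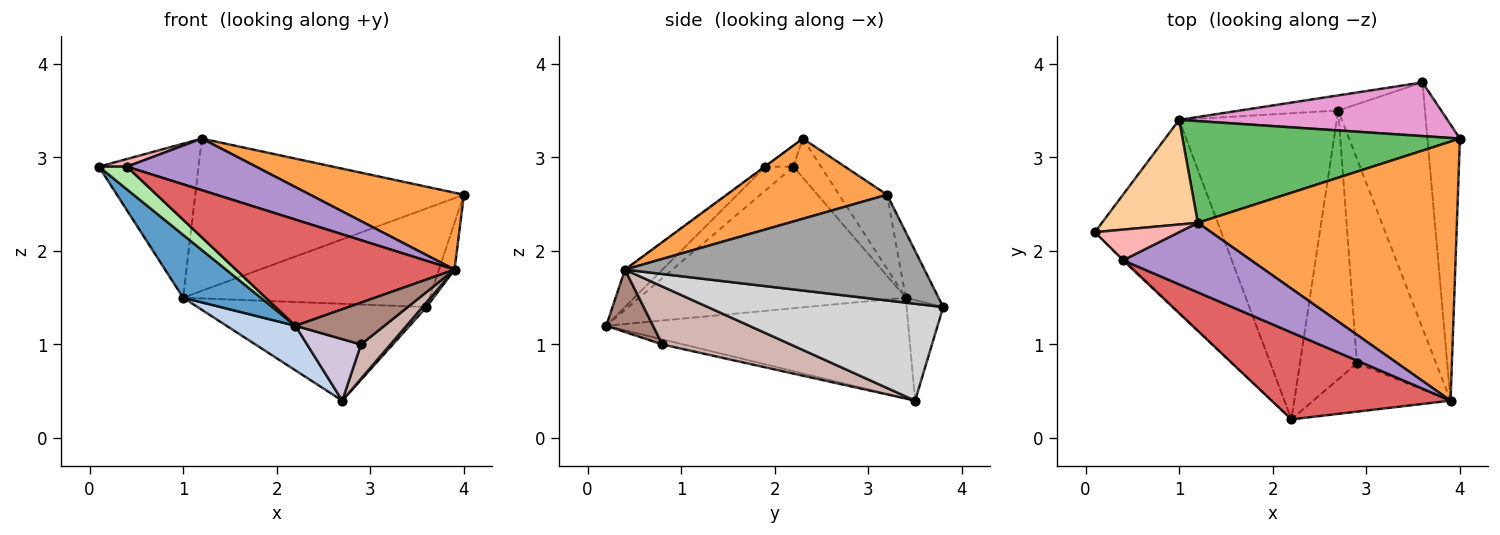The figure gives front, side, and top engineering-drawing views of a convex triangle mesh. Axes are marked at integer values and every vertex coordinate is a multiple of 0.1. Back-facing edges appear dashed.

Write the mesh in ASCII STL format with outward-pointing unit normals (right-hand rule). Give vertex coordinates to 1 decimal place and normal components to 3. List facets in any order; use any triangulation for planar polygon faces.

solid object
 facet normal -0.729 -0.212 -0.651
  outer loop
   vertex 1.0 3.4 1.5
   vertex 2.2 0.2 1.2
   vertex 0.1 2.2 2.9
  endloop
 endfacet
 facet normal -0.534 -0.122 -0.837
  outer loop
   vertex 1.0 3.4 1.5
   vertex 2.7 3.5 0.4
   vertex 2.2 0.2 1.2
  endloop
 endfacet
 facet normal 0.285 -0.273 0.919
  outer loop
   vertex 1.2 2.3 3.2
   vertex 3.9 0.4 1.8
   vertex 4.0 3.2 2.6
  endloop
 endfacet
 facet normal -0.223 0.806 0.548
  outer loop
   vertex 1.2 2.3 3.2
   vertex 1.0 3.4 1.5
   vertex 0.1 2.2 2.9
  endloop
 endfacet
 facet normal -0.147 0.823 0.549
  outer loop
   vertex 1.2 2.3 3.2
   vertex 4.0 3.2 2.6
   vertex 1.0 3.4 1.5
  endloop
 endfacet
 facet normal -0.706 -0.706 -0.042
  outer loop
   vertex 0.4 1.9 2.9
   vertex 0.1 2.2 2.9
   vertex 2.2 0.2 1.2
  endloop
 endfacet
 facet normal -0.131 -0.767 0.628
  outer loop
   vertex 0.4 1.9 2.9
   vertex 2.2 0.2 1.2
   vertex 3.9 0.4 1.8
  endloop
 endfacet
 facet normal -0.236 -0.236 0.943
  outer loop
   vertex 0.4 1.9 2.9
   vertex 1.2 2.3 3.2
   vertex 0.1 2.2 2.9
  endloop
 endfacet
 facet normal -0.003 -0.596 0.803
  outer loop
   vertex 0.4 1.9 2.9
   vertex 3.9 0.4 1.8
   vertex 1.2 2.3 3.2
  endloop
 endfacet
 facet normal -0.087 -0.222 -0.971
  outer loop
   vertex 2.9 0.8 1.0
   vertex 2.2 0.2 1.2
   vertex 2.7 3.5 0.4
  endloop
 endfacet
 facet normal 0.325 -0.618 -0.716
  outer loop
   vertex 2.9 0.8 1.0
   vertex 3.9 0.4 1.8
   vertex 2.2 0.2 1.2
  endloop
 endfacet
 facet normal 0.586 -0.134 -0.799
  outer loop
   vertex 2.9 0.8 1.0
   vertex 2.7 3.5 0.4
   vertex 3.9 0.4 1.8
  endloop
 endfacet
 facet normal -0.116 0.872 0.475
  outer loop
   vertex 3.6 3.8 1.4
   vertex 1.0 3.4 1.5
   vertex 4.0 3.2 2.6
  endloop
 endfacet
 facet normal -0.156 0.976 -0.152
  outer loop
   vertex 3.6 3.8 1.4
   vertex 2.7 3.5 0.4
   vertex 1.0 3.4 1.5
  endloop
 endfacet
 facet normal 0.955 0.050 -0.293
  outer loop
   vertex 3.6 3.8 1.4
   vertex 4.0 3.2 2.6
   vertex 3.9 0.4 1.8
  endloop
 endfacet
 facet normal 0.745 -0.013 -0.667
  outer loop
   vertex 3.6 3.8 1.4
   vertex 3.9 0.4 1.8
   vertex 2.7 3.5 0.4
  endloop
 endfacet
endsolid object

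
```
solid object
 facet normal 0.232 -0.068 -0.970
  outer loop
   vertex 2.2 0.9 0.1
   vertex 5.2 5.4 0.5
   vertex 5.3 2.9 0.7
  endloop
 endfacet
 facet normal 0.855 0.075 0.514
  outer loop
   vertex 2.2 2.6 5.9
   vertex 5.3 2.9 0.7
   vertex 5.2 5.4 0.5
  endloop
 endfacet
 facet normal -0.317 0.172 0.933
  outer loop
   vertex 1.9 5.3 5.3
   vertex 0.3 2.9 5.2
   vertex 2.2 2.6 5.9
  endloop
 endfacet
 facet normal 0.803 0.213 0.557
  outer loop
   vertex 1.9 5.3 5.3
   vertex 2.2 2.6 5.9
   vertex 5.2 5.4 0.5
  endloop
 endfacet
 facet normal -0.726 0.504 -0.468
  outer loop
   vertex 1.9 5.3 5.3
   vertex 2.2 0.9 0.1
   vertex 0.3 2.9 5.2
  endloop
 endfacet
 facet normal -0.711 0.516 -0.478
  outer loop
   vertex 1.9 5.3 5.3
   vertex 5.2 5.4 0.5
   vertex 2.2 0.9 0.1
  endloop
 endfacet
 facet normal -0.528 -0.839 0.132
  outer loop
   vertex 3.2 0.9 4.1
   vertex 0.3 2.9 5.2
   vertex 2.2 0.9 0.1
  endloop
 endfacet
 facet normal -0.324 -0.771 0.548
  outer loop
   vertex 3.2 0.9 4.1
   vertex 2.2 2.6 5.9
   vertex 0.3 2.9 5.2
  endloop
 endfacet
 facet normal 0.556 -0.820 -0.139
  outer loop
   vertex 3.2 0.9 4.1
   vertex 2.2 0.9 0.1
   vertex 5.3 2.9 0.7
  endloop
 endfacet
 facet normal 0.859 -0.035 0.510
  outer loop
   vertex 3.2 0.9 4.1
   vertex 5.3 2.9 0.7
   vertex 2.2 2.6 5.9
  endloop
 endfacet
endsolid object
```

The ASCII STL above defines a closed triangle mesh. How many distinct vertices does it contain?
7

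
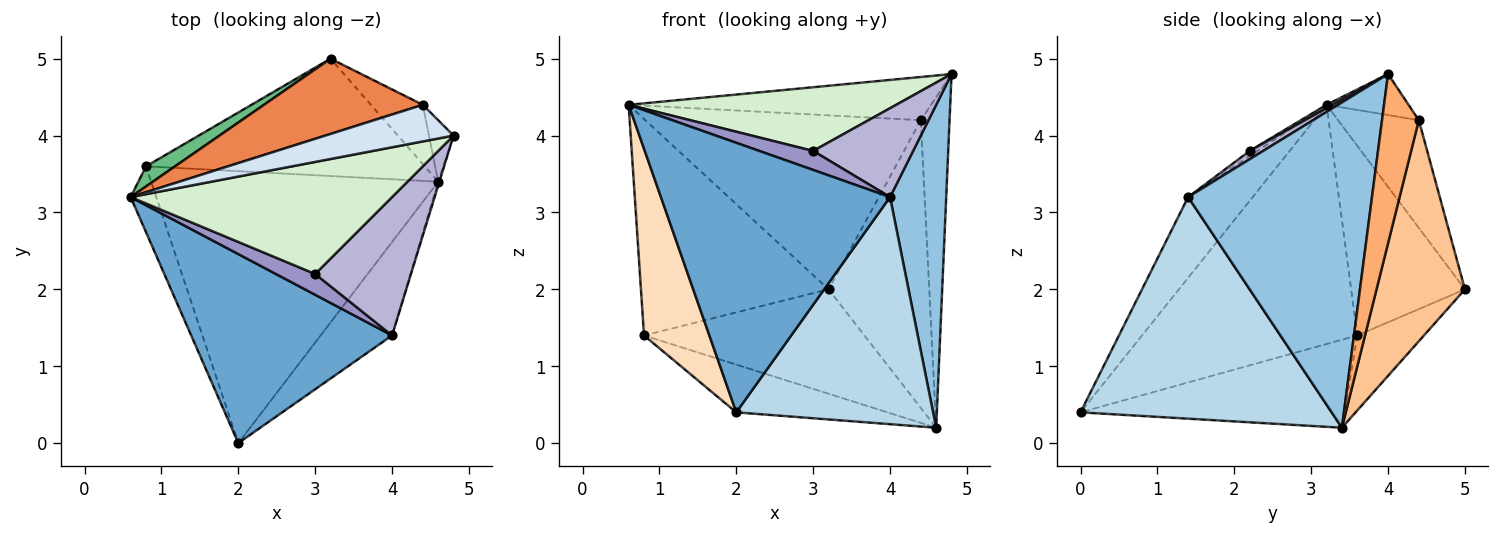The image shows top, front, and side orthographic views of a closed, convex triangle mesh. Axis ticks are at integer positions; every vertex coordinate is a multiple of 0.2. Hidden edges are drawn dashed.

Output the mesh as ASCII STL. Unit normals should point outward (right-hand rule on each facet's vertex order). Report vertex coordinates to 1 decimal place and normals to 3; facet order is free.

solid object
 facet normal -0.225 -0.798 0.559
  outer loop
   vertex 4.0 1.4 3.2
   vertex 0.6 3.2 4.4
   vertex 2.0 0.0 0.4
  endloop
 endfacet
 facet normal 0.956 -0.292 -0.003
  outer loop
   vertex 4.0 1.4 3.2
   vertex 4.6 3.4 0.2
   vertex 4.8 4.0 4.8
  endloop
 endfacet
 facet normal 0.763 -0.598 -0.246
  outer loop
   vertex 4.0 1.4 3.2
   vertex 2.0 0.0 0.4
   vertex 4.6 3.4 0.2
  endloop
 endfacet
 facet normal -0.203 0.747 0.633
  outer loop
   vertex 4.4 4.4 4.2
   vertex 0.6 3.2 4.4
   vertex 4.8 4.0 4.8
  endloop
 endfacet
 facet normal -0.260 0.886 0.383
  outer loop
   vertex 4.4 4.4 4.2
   vertex 3.2 5.0 2.0
   vertex 0.6 3.2 4.4
  endloop
 endfacet
 facet normal 0.783 0.612 -0.114
  outer loop
   vertex 4.4 4.4 4.2
   vertex 4.8 4.0 4.8
   vertex 4.6 3.4 0.2
  endloop
 endfacet
 facet normal 0.652 0.743 -0.153
  outer loop
   vertex 4.4 4.4 4.2
   vertex 4.6 3.4 0.2
   vertex 3.2 5.0 2.0
  endloop
 endfacet
 facet normal -0.952 -0.289 -0.102
  outer loop
   vertex 0.8 3.6 1.4
   vertex 2.0 0.0 0.4
   vertex 0.6 3.2 4.4
  endloop
 endfacet
 facet normal -0.517 0.852 0.079
  outer loop
   vertex 0.8 3.6 1.4
   vertex 0.6 3.2 4.4
   vertex 3.2 5.0 2.0
  endloop
 endfacet
 facet normal -0.289 0.166 -0.943
  outer loop
   vertex 0.8 3.6 1.4
   vertex 4.6 3.4 0.2
   vertex 2.0 0.0 0.4
  endloop
 endfacet
 facet normal -0.197 0.652 -0.732
  outer loop
   vertex 0.8 3.6 1.4
   vertex 3.2 5.0 2.0
   vertex 4.6 3.4 0.2
  endloop
 endfacet
 facet normal 0.011 -0.494 0.869
  outer loop
   vertex 3.0 2.2 3.8
   vertex 4.8 4.0 4.8
   vertex 0.6 3.2 4.4
  endloop
 endfacet
 facet normal -0.096 -0.671 0.735
  outer loop
   vertex 3.0 2.2 3.8
   vertex 0.6 3.2 4.4
   vertex 4.0 1.4 3.2
  endloop
 endfacet
 facet normal 0.073 -0.539 0.839
  outer loop
   vertex 3.0 2.2 3.8
   vertex 4.0 1.4 3.2
   vertex 4.8 4.0 4.8
  endloop
 endfacet
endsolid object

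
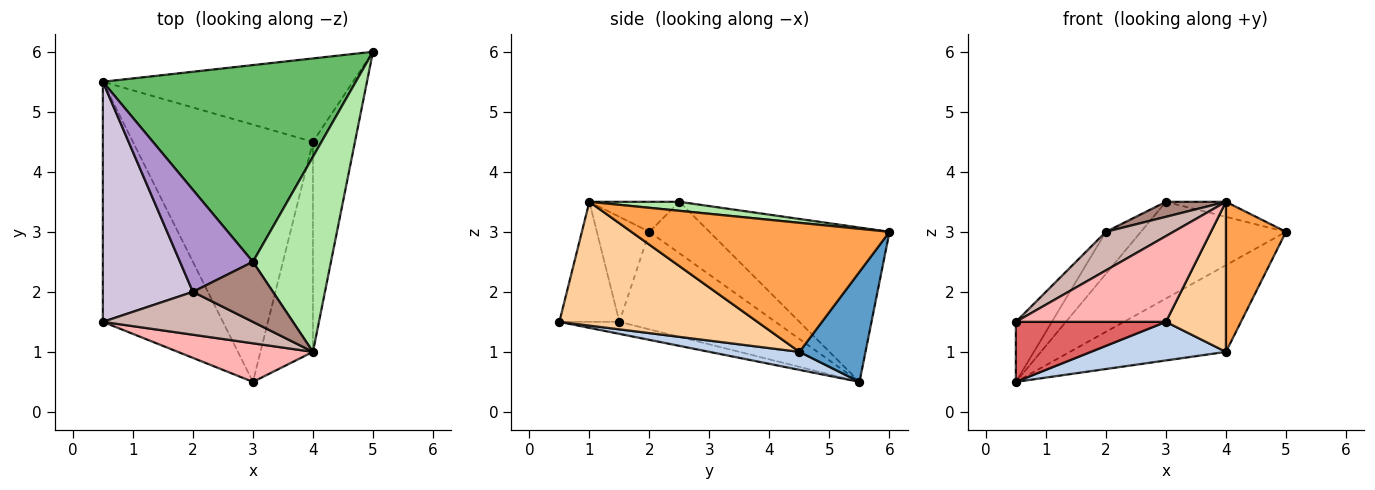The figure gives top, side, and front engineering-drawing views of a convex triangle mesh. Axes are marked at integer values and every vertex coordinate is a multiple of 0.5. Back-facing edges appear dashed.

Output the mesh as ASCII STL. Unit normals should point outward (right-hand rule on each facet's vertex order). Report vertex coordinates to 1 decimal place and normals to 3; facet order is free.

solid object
 facet normal 0.292 0.689 -0.663
  outer loop
   vertex 4.0 4.5 1.0
   vertex 0.5 5.5 0.5
   vertex 5.0 6.0 3.0
  endloop
 endfacet
 facet normal 0.098 -0.148 -0.984
  outer loop
   vertex 4.0 4.5 1.0
   vertex 3.0 0.5 1.5
   vertex 0.5 5.5 0.5
  endloop
 endfacet
 facet normal 0.928 -0.216 -0.302
  outer loop
   vertex 4.0 4.5 1.0
   vertex 5.0 6.0 3.0
   vertex 4.0 1.0 3.5
  endloop
 endfacet
 facet normal 0.887 -0.269 -0.376
  outer loop
   vertex 4.0 4.5 1.0
   vertex 4.0 1.0 3.5
   vertex 3.0 0.5 1.5
  endloop
 endfacet
 facet normal -0.480 0.387 0.787
  outer loop
   vertex 3.0 2.5 3.5
   vertex 5.0 6.0 3.0
   vertex 0.5 5.5 0.5
  endloop
 endfacet
 facet normal 0.114 0.076 0.991
  outer loop
   vertex 3.0 2.5 3.5
   vertex 4.0 1.0 3.5
   vertex 5.0 6.0 3.0
  endloop
 endfacet
 facet normal -0.097 -0.241 -0.966
  outer loop
   vertex 0.5 1.5 1.5
   vertex 0.5 5.5 0.5
   vertex 3.0 0.5 1.5
  endloop
 endfacet
 facet normal -0.343 -0.857 0.386
  outer loop
   vertex 0.5 1.5 1.5
   vertex 3.0 0.5 1.5
   vertex 4.0 1.0 3.5
  endloop
 endfacet
 facet normal -0.547 0.319 0.774
  outer loop
   vertex 2.0 2.0 3.0
   vertex 3.0 2.5 3.5
   vertex 0.5 5.5 0.5
  endloop
 endfacet
 facet normal -0.724 0.167 0.669
  outer loop
   vertex 2.0 2.0 3.0
   vertex 0.5 5.5 0.5
   vertex 0.5 1.5 1.5
  endloop
 endfacet
 facet normal -0.342 -0.228 0.912
  outer loop
   vertex 2.0 2.0 3.0
   vertex 4.0 1.0 3.5
   vertex 3.0 2.5 3.5
  endloop
 endfacet
 facet normal -0.462 -0.593 0.659
  outer loop
   vertex 2.0 2.0 3.0
   vertex 0.5 1.5 1.5
   vertex 4.0 1.0 3.5
  endloop
 endfacet
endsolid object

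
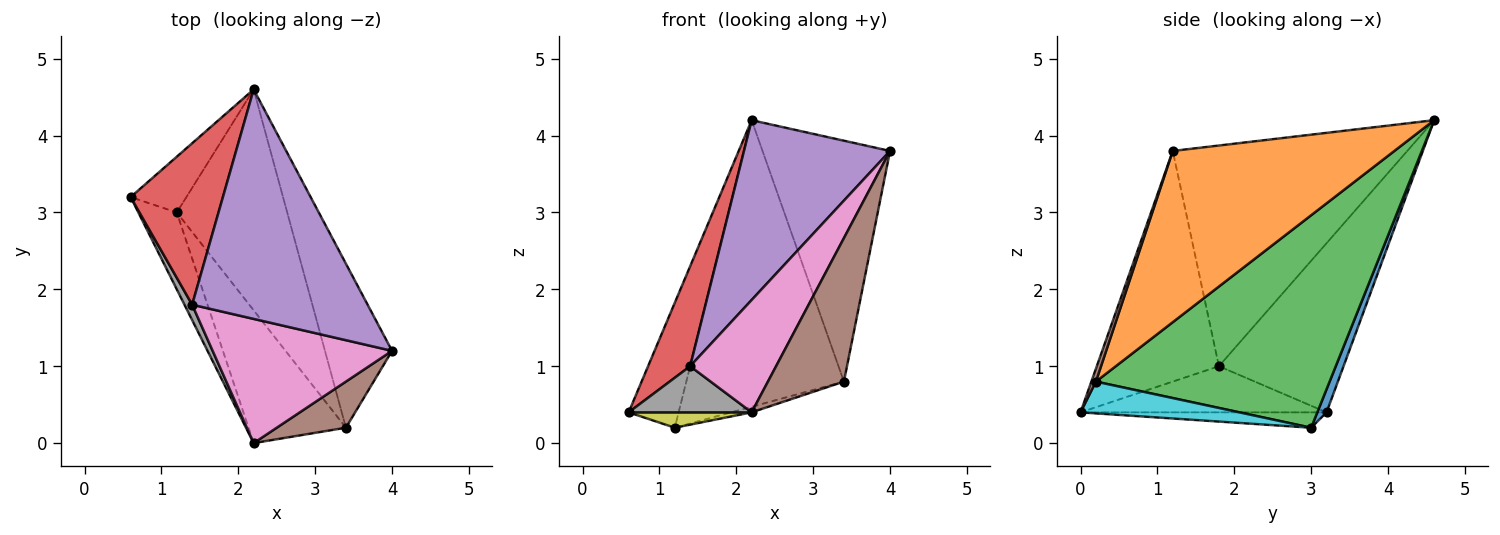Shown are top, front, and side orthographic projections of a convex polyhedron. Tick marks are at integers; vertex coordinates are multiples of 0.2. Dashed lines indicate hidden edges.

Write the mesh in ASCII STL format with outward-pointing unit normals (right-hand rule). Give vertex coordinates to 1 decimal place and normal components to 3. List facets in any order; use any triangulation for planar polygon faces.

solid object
 facet normal 0.166 0.901 -0.402
  outer loop
   vertex 1.2 3.0 0.2
   vertex 0.6 3.2 0.4
   vertex 2.2 4.6 4.2
  endloop
 endfacet
 facet normal 0.821 0.472 -0.322
  outer loop
   vertex 3.4 0.2 0.8
   vertex 2.2 4.6 4.2
   vertex 4.0 1.2 3.8
  endloop
 endfacet
 facet normal 0.761 0.513 -0.396
  outer loop
   vertex 3.4 0.2 0.8
   vertex 1.2 3.0 0.2
   vertex 2.2 4.6 4.2
  endloop
 endfacet
 facet normal -0.842 -0.284 0.459
  outer loop
   vertex 1.4 1.8 1.0
   vertex 2.2 4.6 4.2
   vertex 0.6 3.2 0.4
  endloop
 endfacet
 facet normal -0.704 -0.438 0.559
  outer loop
   vertex 1.4 1.8 1.0
   vertex 4.0 1.2 3.8
   vertex 2.2 4.6 4.2
  endloop
 endfacet
 facet normal 0.057 -0.951 0.306
  outer loop
   vertex 2.2 0.0 0.4
   vertex 3.4 0.2 0.8
   vertex 4.0 1.2 3.8
  endloop
 endfacet
 facet normal -0.690 -0.486 0.537
  outer loop
   vertex 2.2 0.0 0.4
   vertex 4.0 1.2 3.8
   vertex 1.4 1.8 1.0
  endloop
 endfacet
 facet normal -0.885 -0.442 0.147
  outer loop
   vertex 2.2 0.0 0.4
   vertex 1.4 1.8 1.0
   vertex 0.6 3.2 0.4
  endloop
 endfacet
 facet normal -0.365 -0.183 -0.913
  outer loop
   vertex 2.2 0.0 0.4
   vertex 0.6 3.2 0.4
   vertex 1.2 3.0 0.2
  endloop
 endfacet
 facet normal 0.310 0.040 -0.950
  outer loop
   vertex 2.2 0.0 0.4
   vertex 1.2 3.0 0.2
   vertex 3.4 0.2 0.8
  endloop
 endfacet
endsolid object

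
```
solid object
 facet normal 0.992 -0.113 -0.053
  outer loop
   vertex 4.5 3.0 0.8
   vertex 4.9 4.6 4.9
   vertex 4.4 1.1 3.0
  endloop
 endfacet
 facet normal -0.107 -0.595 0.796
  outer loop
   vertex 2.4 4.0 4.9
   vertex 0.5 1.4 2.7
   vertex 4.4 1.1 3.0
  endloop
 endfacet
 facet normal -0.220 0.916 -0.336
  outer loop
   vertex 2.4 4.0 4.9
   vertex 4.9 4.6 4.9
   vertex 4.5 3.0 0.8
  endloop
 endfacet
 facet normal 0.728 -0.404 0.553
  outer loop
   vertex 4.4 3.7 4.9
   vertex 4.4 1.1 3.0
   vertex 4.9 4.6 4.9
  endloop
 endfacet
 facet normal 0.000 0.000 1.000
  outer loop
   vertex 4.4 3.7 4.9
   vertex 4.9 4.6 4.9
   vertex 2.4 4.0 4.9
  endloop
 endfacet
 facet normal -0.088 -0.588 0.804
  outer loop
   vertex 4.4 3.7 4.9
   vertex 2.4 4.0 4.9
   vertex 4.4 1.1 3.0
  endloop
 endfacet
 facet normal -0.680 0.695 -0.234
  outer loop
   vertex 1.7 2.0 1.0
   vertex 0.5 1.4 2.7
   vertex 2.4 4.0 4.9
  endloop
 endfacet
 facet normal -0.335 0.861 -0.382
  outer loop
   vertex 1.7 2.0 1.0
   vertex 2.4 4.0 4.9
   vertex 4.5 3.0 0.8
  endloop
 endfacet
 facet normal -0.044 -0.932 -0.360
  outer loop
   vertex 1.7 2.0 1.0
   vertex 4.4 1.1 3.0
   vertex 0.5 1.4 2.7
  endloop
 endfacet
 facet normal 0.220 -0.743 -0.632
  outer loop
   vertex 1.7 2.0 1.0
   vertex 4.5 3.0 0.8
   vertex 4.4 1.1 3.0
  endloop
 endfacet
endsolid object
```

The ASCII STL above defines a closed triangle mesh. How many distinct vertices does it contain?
7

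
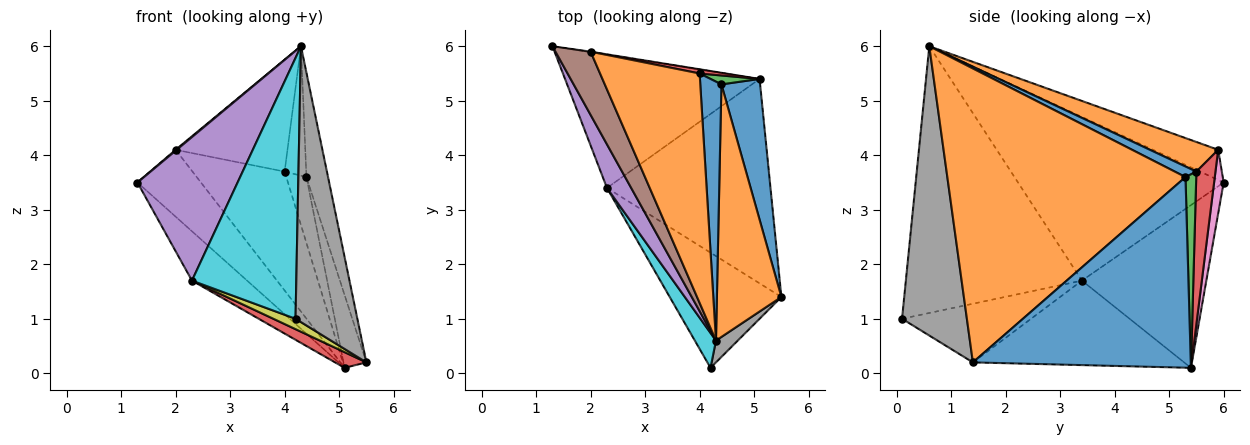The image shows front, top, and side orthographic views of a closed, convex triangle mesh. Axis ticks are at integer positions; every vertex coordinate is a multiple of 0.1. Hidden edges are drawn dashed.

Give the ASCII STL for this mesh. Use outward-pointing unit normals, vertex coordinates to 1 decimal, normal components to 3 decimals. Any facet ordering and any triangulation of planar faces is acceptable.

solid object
 facet normal 0.975 0.102 0.198
  outer loop
   vertex 4.4 5.3 3.6
   vertex 5.5 1.4 0.2
   vertex 5.1 5.4 0.1
  endloop
 endfacet
 facet normal 0.973 0.088 0.213
  outer loop
   vertex 4.4 5.3 3.6
   vertex 4.3 0.6 6.0
   vertex 5.5 1.4 0.2
  endloop
 endfacet
 facet normal -0.617 0.274 -0.738
  outer loop
   vertex 2.3 3.4 1.7
   vertex 1.3 6.0 3.5
   vertex 5.1 5.4 0.1
  endloop
 endfacet
 facet normal -0.458 -0.068 -0.886
  outer loop
   vertex 2.3 3.4 1.7
   vertex 5.1 5.4 0.1
   vertex 5.5 1.4 0.2
  endloop
 endfacet
 facet normal -0.891 -0.434 0.132
  outer loop
   vertex 2.3 3.4 1.7
   vertex 4.3 0.6 6.0
   vertex 1.3 6.0 3.5
  endloop
 endfacet
 facet normal -0.652 -0.011 0.758
  outer loop
   vertex 2.0 5.9 4.1
   vertex 1.3 6.0 3.5
   vertex 4.3 0.6 6.0
  endloop
 endfacet
 facet normal 0.149 0.989 -0.008
  outer loop
   vertex 2.0 5.9 4.1
   vertex 5.1 5.4 0.1
   vertex 1.3 6.0 3.5
  endloop
 endfacet
 facet normal 0.723 -0.689 0.054
  outer loop
   vertex 4.2 0.1 1.0
   vertex 5.5 1.4 0.2
   vertex 4.3 0.6 6.0
  endloop
 endfacet
 facet normal -0.463 -0.080 -0.883
  outer loop
   vertex 4.2 0.1 1.0
   vertex 2.3 3.4 1.7
   vertex 5.5 1.4 0.2
  endloop
 endfacet
 facet normal -0.858 -0.509 0.068
  outer loop
   vertex 4.2 0.1 1.0
   vertex 4.3 0.6 6.0
   vertex 2.3 3.4 1.7
  endloop
 endfacet
 facet normal 0.408 0.408 0.816
  outer loop
   vertex 4.0 5.5 3.7
   vertex 4.3 0.6 6.0
   vertex 4.4 5.3 3.6
  endloop
 endfacet
 facet normal 0.258 0.423 0.868
  outer loop
   vertex 4.0 5.5 3.7
   vertex 2.0 5.9 4.1
   vertex 4.3 0.6 6.0
  endloop
 endfacet
 facet normal 0.468 0.876 0.119
  outer loop
   vertex 4.0 5.5 3.7
   vertex 4.4 5.3 3.6
   vertex 5.1 5.4 0.1
  endloop
 endfacet
 facet normal 0.203 0.979 0.035
  outer loop
   vertex 4.0 5.5 3.7
   vertex 5.1 5.4 0.1
   vertex 2.0 5.9 4.1
  endloop
 endfacet
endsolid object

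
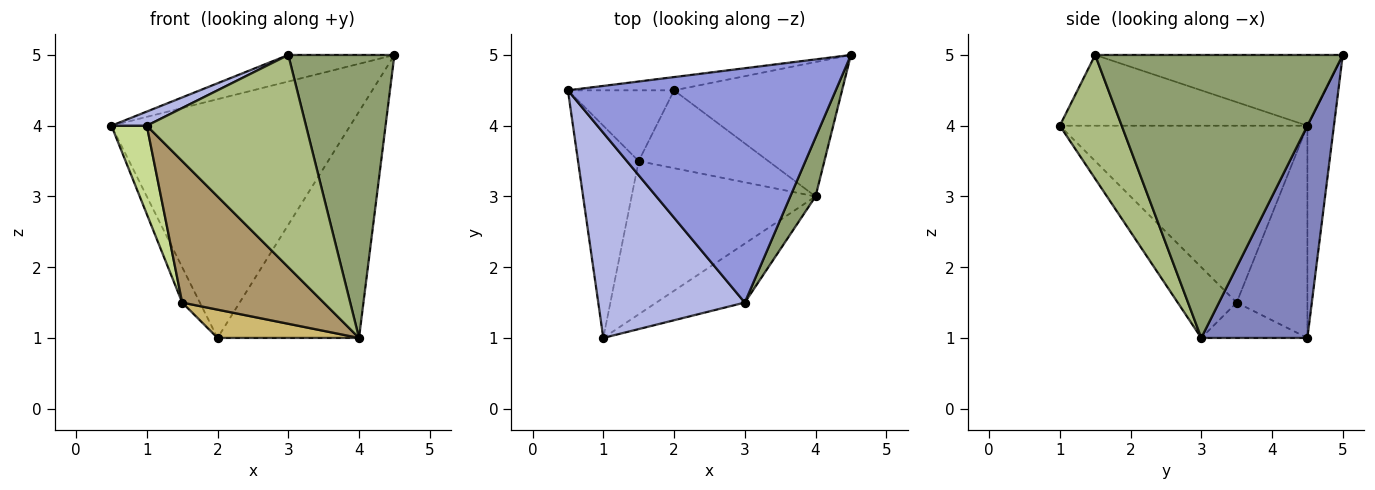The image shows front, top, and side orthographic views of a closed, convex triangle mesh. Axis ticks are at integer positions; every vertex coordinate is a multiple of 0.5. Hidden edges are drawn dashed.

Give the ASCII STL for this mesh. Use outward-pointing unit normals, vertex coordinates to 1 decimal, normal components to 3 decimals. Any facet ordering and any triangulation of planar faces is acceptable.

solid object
 facet normal -0.110 0.992 -0.055
  outer loop
   vertex 2.0 4.5 1.0
   vertex 0.5 4.5 4.0
   vertex 4.5 5.0 5.0
  endloop
 endfacet
 facet normal 0.542 0.723 -0.429
  outer loop
   vertex 4.0 3.0 1.0
   vertex 2.0 4.5 1.0
   vertex 4.5 5.0 5.0
  endloop
 endfacet
 facet normal -0.254 0.109 0.961
  outer loop
   vertex 3.0 1.5 5.0
   vertex 4.5 5.0 5.0
   vertex 0.5 4.5 4.0
  endloop
 endfacet
 facet normal -0.434 -0.062 0.899
  outer loop
   vertex 3.0 1.5 5.0
   vertex 0.5 4.5 4.0
   vertex 1.0 1.0 4.0
  endloop
 endfacet
 facet normal 0.916 -0.393 0.082
  outer loop
   vertex 3.0 1.5 5.0
   vertex 4.0 3.0 1.0
   vertex 4.5 5.0 5.0
  endloop
 endfacet
 facet normal 0.351 -0.902 -0.251
  outer loop
   vertex 3.0 1.5 5.0
   vertex 1.0 1.0 4.0
   vertex 4.0 3.0 1.0
  endloop
 endfacet
 facet normal -0.937 -0.134 -0.321
  outer loop
   vertex 1.5 3.5 1.5
   vertex 1.0 1.0 4.0
   vertex 0.5 4.5 4.0
  endloop
 endfacet
 facet normal -0.873 0.218 -0.436
  outer loop
   vertex 1.5 3.5 1.5
   vertex 0.5 4.5 4.0
   vertex 2.0 4.5 1.0
  endloop
 endfacet
 facet normal -0.272 -0.653 -0.707
  outer loop
   vertex 1.5 3.5 1.5
   vertex 4.0 3.0 1.0
   vertex 1.0 1.0 4.0
  endloop
 endfacet
 facet normal -0.248 -0.331 -0.910
  outer loop
   vertex 1.5 3.5 1.5
   vertex 2.0 4.5 1.0
   vertex 4.0 3.0 1.0
  endloop
 endfacet
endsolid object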